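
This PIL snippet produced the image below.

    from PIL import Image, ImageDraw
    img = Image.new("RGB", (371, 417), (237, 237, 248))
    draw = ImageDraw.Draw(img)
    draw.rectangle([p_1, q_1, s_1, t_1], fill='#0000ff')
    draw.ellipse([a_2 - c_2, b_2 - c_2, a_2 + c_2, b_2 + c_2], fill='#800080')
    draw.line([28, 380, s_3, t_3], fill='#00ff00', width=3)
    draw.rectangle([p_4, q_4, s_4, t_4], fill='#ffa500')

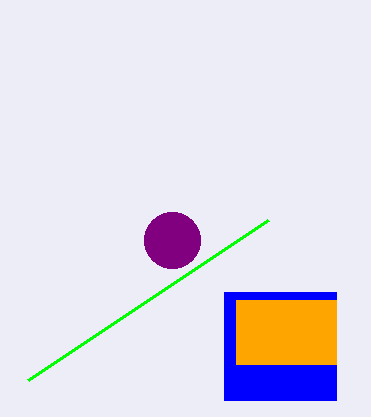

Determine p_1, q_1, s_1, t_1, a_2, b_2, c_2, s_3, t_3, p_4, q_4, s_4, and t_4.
p_1 = 224, q_1 = 292, s_1 = 336, t_1 = 400, a_2 = 172, b_2 = 240, c_2 = 28, s_3 = 268, t_3 = 220, p_4 = 236, q_4 = 300, s_4 = 336, t_4 = 364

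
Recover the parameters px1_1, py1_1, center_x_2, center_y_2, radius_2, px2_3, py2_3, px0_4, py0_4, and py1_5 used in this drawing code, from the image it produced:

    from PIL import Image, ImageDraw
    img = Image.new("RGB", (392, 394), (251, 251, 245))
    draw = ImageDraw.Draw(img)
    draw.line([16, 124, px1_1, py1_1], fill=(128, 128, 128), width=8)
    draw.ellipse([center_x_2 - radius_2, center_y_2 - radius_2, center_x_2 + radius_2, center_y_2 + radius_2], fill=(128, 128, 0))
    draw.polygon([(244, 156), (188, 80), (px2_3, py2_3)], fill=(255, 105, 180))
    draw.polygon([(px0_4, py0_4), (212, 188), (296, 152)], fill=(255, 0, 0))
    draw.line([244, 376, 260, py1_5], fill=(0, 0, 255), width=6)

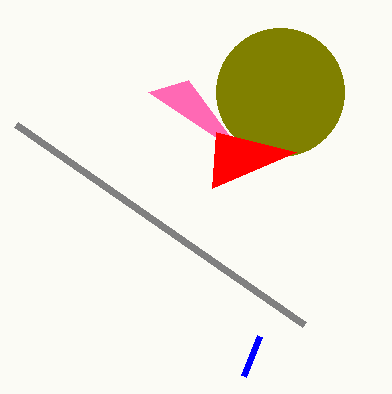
px1_1 = 304
py1_1 = 324
center_x_2 = 280
center_y_2 = 92
radius_2 = 64
px2_3 = 148
py2_3 = 92
px0_4 = 216
py0_4 = 132
py1_5 = 336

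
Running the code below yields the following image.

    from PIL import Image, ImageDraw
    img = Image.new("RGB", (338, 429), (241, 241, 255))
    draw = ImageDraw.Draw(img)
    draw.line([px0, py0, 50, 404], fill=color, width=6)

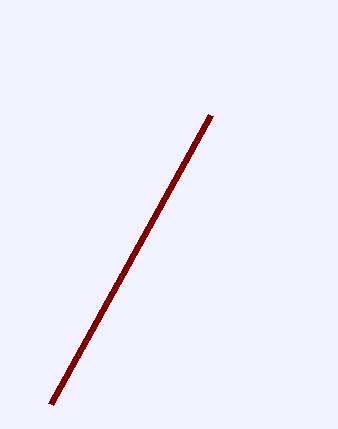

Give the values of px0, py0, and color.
px0 = 210, py0 = 115, color = 'maroon'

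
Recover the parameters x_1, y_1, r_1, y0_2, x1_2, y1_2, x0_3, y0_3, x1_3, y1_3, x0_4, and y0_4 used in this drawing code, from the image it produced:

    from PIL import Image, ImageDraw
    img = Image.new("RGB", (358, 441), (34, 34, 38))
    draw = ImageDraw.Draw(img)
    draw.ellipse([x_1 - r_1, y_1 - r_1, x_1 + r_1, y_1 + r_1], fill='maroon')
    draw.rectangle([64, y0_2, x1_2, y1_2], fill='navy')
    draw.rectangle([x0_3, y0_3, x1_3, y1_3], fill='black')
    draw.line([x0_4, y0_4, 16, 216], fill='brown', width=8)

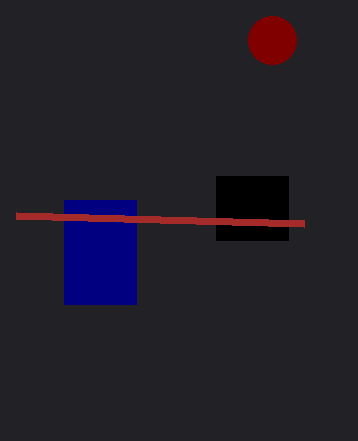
x_1 = 272; y_1 = 40; r_1 = 24; y0_2 = 200; x1_2 = 136; y1_2 = 304; x0_3 = 216; y0_3 = 176; x1_3 = 288; y1_3 = 240; x0_4 = 304; y0_4 = 224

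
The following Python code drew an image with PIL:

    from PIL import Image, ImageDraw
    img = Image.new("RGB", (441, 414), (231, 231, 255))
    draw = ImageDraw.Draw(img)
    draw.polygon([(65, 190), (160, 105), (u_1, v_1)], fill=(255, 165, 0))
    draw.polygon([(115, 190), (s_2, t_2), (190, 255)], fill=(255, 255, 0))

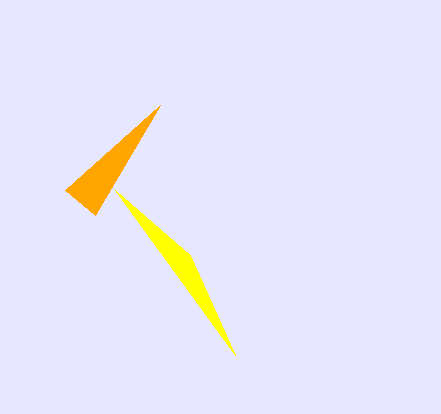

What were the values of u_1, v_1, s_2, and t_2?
u_1 = 95
v_1 = 215
s_2 = 235
t_2 = 355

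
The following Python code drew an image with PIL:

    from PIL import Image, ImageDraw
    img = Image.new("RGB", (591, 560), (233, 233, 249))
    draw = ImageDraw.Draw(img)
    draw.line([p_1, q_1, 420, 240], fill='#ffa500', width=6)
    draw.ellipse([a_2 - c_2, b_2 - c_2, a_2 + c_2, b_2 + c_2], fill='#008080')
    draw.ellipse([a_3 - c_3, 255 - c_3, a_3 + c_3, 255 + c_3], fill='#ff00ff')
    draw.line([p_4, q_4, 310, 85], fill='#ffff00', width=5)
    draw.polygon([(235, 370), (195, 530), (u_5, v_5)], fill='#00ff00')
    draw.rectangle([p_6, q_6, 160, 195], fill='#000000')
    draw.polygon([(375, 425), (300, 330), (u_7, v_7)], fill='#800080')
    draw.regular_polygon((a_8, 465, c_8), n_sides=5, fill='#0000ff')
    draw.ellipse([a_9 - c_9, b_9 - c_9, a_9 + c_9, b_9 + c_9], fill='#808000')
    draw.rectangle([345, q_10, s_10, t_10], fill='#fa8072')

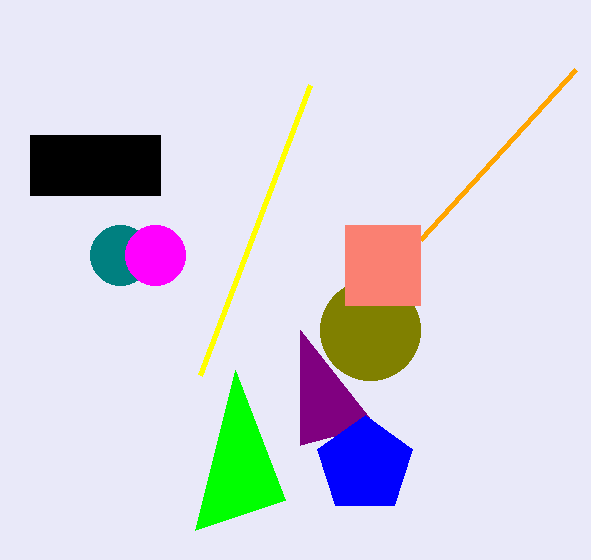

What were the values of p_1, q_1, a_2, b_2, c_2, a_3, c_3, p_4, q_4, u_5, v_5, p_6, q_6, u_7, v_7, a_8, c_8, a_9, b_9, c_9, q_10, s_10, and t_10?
p_1 = 575
q_1 = 70
a_2 = 120
b_2 = 255
c_2 = 30
a_3 = 155
c_3 = 30
p_4 = 200
q_4 = 375
u_5 = 285
v_5 = 500
p_6 = 30
q_6 = 135
u_7 = 300
v_7 = 445
a_8 = 365
c_8 = 50
a_9 = 370
b_9 = 330
c_9 = 50
q_10 = 225
s_10 = 420
t_10 = 305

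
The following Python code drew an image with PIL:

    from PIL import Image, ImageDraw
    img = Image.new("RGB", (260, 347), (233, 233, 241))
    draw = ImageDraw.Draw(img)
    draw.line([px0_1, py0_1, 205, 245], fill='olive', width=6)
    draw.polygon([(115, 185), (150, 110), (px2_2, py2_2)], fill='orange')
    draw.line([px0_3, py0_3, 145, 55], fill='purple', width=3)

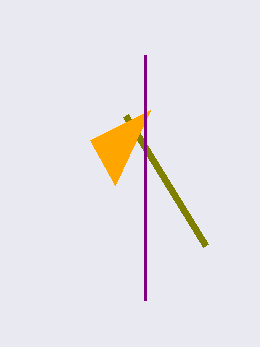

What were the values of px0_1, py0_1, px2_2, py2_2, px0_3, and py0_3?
px0_1 = 125, py0_1 = 115, px2_2 = 90, py2_2 = 140, px0_3 = 145, py0_3 = 300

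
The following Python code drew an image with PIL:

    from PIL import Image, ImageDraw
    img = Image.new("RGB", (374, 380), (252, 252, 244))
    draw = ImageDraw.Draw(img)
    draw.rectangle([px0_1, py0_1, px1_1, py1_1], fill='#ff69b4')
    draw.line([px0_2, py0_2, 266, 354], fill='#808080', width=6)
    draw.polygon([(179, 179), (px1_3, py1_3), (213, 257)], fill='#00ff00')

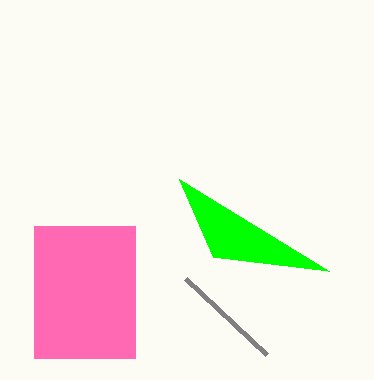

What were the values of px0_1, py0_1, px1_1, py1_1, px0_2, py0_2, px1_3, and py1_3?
px0_1 = 34; py0_1 = 226; px1_1 = 135; py1_1 = 358; px0_2 = 185; py0_2 = 278; px1_3 = 329; py1_3 = 271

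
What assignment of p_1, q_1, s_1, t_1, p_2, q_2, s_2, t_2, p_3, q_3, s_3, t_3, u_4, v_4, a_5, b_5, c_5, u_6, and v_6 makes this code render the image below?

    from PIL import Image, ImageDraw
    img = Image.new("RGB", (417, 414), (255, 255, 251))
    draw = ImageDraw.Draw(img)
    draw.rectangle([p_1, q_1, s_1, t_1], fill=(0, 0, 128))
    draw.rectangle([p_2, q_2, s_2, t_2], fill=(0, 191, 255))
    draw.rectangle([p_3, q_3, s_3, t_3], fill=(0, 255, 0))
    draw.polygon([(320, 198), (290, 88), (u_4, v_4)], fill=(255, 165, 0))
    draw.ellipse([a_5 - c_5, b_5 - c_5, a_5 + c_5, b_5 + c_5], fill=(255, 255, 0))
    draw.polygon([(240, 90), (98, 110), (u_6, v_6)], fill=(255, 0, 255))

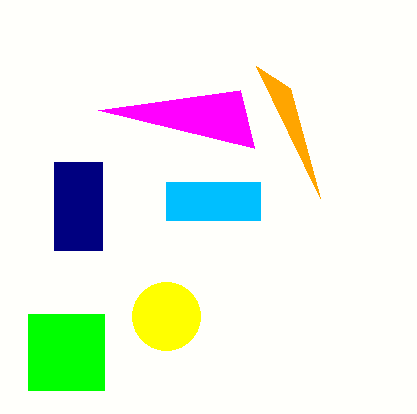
p_1 = 54; q_1 = 162; s_1 = 102; t_1 = 250; p_2 = 166; q_2 = 182; s_2 = 260; t_2 = 220; p_3 = 28; q_3 = 314; s_3 = 104; t_3 = 390; u_4 = 256; v_4 = 66; a_5 = 166; b_5 = 316; c_5 = 34; u_6 = 254; v_6 = 148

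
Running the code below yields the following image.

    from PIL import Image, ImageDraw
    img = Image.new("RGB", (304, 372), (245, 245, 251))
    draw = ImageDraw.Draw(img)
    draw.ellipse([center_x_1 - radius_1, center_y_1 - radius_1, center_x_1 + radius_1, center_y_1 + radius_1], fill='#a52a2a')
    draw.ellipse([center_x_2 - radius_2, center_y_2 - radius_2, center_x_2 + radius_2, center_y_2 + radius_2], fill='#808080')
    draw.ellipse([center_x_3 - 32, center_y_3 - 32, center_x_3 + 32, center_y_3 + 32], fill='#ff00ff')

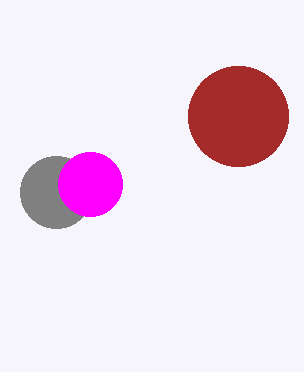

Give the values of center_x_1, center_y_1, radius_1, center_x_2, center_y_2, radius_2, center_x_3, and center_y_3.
center_x_1 = 238
center_y_1 = 116
radius_1 = 50
center_x_2 = 56
center_y_2 = 192
radius_2 = 36
center_x_3 = 90
center_y_3 = 184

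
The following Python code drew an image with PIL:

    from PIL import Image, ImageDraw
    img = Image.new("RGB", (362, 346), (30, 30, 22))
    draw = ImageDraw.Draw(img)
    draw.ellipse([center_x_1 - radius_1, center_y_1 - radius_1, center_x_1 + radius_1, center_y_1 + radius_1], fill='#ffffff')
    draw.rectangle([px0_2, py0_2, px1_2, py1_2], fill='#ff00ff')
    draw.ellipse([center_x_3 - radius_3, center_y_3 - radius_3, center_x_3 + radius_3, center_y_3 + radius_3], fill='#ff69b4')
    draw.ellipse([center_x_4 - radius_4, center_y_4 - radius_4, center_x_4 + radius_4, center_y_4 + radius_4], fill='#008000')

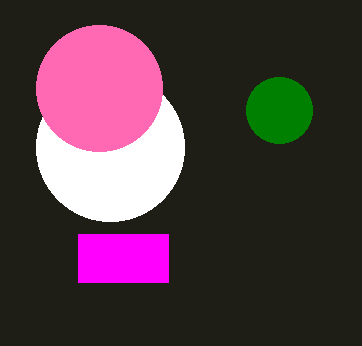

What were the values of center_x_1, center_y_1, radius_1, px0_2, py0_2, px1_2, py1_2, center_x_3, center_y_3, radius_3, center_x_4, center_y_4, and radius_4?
center_x_1 = 110; center_y_1 = 147; radius_1 = 74; px0_2 = 78; py0_2 = 234; px1_2 = 168; py1_2 = 282; center_x_3 = 99; center_y_3 = 88; radius_3 = 63; center_x_4 = 279; center_y_4 = 110; radius_4 = 33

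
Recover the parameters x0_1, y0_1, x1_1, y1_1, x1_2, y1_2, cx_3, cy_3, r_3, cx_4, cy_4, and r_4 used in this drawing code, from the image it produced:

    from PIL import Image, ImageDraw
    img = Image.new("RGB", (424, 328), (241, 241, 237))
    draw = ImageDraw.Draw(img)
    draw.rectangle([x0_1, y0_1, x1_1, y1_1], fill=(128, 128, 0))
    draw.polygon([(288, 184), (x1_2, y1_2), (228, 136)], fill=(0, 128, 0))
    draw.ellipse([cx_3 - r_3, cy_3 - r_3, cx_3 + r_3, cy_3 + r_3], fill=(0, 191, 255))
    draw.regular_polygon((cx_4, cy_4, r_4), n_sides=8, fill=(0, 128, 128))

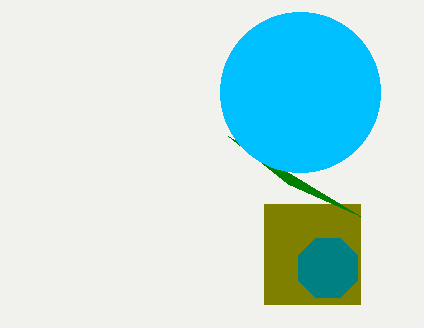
x0_1 = 264
y0_1 = 204
x1_1 = 360
y1_1 = 304
x1_2 = 360
y1_2 = 216
cx_3 = 300
cy_3 = 92
r_3 = 80
cx_4 = 328
cy_4 = 268
r_4 = 32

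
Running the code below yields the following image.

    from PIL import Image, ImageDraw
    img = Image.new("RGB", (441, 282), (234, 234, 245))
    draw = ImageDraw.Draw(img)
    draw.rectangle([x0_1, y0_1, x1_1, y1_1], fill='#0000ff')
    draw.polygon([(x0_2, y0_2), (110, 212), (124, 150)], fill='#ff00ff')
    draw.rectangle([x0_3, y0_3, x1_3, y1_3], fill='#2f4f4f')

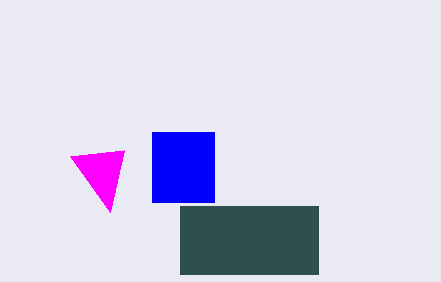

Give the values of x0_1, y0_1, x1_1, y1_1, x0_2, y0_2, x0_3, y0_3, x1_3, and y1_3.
x0_1 = 152, y0_1 = 132, x1_1 = 214, y1_1 = 202, x0_2 = 70, y0_2 = 156, x0_3 = 180, y0_3 = 206, x1_3 = 318, y1_3 = 274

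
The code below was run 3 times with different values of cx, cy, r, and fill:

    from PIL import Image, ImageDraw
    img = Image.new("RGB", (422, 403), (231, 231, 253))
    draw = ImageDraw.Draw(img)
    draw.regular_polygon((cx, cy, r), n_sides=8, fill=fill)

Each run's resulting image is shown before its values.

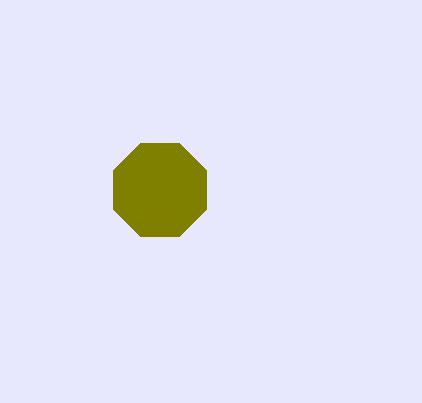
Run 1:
cx = 160; cy = 190; r = 50; fill = 'olive'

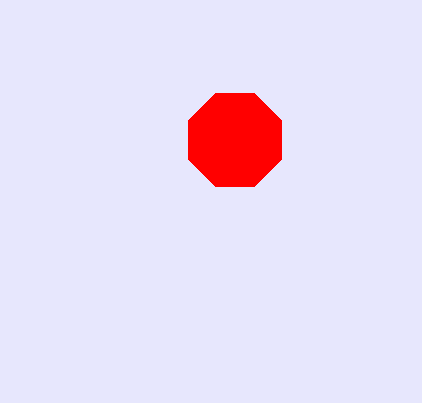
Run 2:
cx = 235; cy = 140; r = 50; fill = 'red'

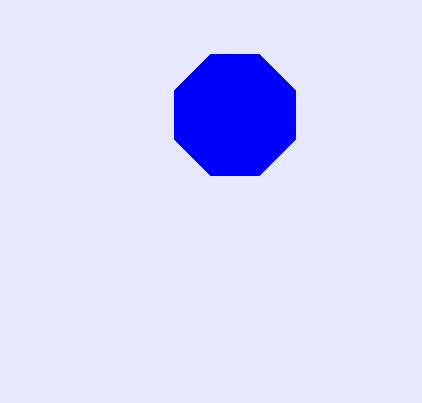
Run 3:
cx = 235; cy = 115; r = 65; fill = 'blue'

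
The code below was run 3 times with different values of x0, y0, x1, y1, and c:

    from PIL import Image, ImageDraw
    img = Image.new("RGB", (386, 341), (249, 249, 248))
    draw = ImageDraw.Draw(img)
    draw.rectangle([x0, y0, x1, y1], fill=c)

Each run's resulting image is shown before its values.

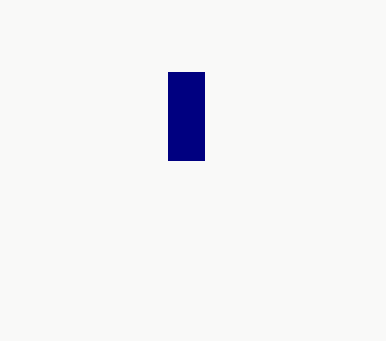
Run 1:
x0 = 168, y0 = 72, x1 = 204, y1 = 160, c = 'navy'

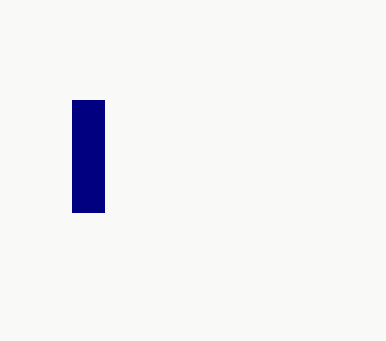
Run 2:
x0 = 72, y0 = 100, x1 = 104, y1 = 212, c = 'navy'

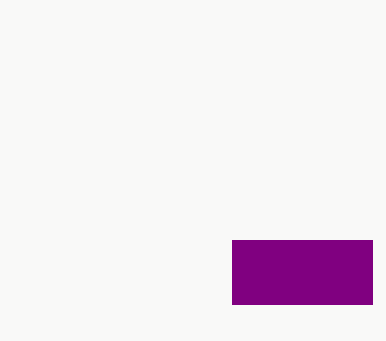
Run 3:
x0 = 232; y0 = 240; x1 = 372; y1 = 304; c = 'purple'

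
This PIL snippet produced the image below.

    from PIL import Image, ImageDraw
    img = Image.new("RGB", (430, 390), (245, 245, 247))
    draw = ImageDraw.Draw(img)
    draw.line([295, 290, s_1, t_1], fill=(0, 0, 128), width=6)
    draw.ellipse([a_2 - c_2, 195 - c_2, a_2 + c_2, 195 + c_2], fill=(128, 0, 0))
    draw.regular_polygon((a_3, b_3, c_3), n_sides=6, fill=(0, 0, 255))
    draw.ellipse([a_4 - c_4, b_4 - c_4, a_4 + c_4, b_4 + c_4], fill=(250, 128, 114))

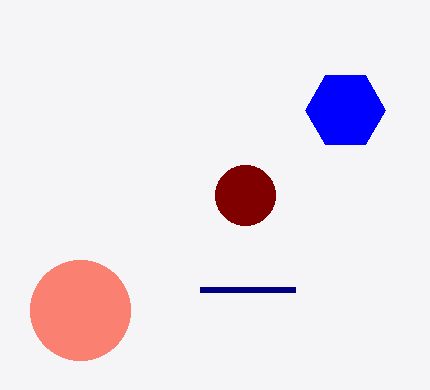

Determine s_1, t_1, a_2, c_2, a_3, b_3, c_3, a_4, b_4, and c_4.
s_1 = 200; t_1 = 290; a_2 = 245; c_2 = 30; a_3 = 345; b_3 = 110; c_3 = 40; a_4 = 80; b_4 = 310; c_4 = 50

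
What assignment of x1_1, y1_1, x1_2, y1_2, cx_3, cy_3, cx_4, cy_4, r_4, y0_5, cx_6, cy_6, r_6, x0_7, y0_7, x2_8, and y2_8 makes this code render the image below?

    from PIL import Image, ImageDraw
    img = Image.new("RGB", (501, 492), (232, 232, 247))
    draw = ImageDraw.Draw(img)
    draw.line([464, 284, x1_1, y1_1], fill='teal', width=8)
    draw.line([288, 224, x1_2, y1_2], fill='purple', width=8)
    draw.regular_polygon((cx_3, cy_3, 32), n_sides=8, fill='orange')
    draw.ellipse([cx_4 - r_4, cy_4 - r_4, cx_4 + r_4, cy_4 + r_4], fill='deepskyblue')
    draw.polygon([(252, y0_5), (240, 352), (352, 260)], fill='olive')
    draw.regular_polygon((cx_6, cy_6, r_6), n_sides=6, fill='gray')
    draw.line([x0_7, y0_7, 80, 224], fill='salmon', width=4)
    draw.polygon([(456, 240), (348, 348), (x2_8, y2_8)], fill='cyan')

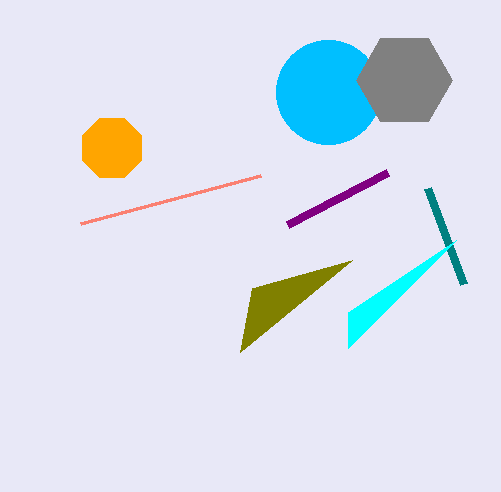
x1_1 = 428
y1_1 = 188
x1_2 = 388
y1_2 = 172
cx_3 = 112
cy_3 = 148
cx_4 = 328
cy_4 = 92
r_4 = 52
y0_5 = 288
cx_6 = 404
cy_6 = 80
r_6 = 48
x0_7 = 260
y0_7 = 176
x2_8 = 348
y2_8 = 312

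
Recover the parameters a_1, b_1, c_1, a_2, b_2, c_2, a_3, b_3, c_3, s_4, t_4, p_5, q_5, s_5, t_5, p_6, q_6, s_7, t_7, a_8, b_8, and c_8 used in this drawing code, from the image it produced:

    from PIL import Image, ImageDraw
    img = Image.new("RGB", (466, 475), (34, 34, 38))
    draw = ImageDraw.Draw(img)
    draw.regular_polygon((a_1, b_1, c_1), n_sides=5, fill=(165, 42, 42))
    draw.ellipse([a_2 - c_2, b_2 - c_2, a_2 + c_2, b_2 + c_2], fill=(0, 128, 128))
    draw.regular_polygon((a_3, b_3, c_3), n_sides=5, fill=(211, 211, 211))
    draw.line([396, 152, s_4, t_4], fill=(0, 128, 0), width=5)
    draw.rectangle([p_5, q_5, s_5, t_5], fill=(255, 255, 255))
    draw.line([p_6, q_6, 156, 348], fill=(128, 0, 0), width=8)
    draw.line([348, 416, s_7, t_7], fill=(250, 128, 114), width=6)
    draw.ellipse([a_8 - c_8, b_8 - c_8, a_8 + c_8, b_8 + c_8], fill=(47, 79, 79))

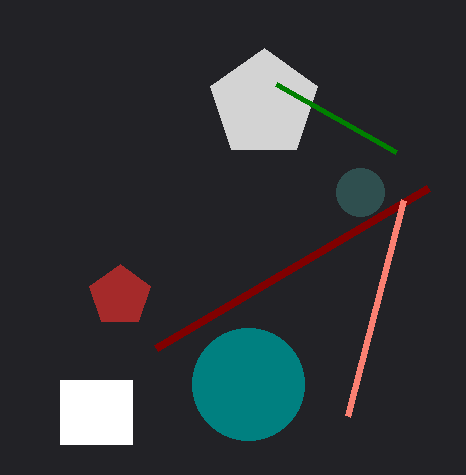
a_1 = 120; b_1 = 296; c_1 = 32; a_2 = 248; b_2 = 384; c_2 = 56; a_3 = 264; b_3 = 104; c_3 = 56; s_4 = 276; t_4 = 84; p_5 = 60; q_5 = 380; s_5 = 132; t_5 = 444; p_6 = 428; q_6 = 188; s_7 = 404; t_7 = 200; a_8 = 360; b_8 = 192; c_8 = 24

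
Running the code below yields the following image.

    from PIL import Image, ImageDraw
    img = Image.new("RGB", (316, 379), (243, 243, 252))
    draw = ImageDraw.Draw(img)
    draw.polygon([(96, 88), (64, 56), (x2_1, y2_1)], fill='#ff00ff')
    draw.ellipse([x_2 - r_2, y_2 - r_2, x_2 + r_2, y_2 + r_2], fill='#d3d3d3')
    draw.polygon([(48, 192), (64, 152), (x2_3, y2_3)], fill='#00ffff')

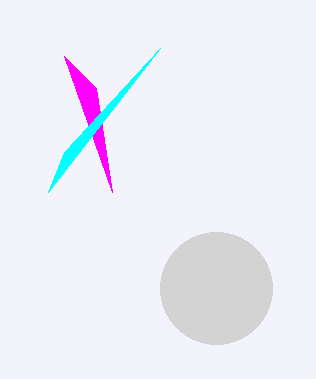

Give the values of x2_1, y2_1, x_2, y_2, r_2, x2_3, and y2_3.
x2_1 = 112; y2_1 = 192; x_2 = 216; y_2 = 288; r_2 = 56; x2_3 = 160; y2_3 = 48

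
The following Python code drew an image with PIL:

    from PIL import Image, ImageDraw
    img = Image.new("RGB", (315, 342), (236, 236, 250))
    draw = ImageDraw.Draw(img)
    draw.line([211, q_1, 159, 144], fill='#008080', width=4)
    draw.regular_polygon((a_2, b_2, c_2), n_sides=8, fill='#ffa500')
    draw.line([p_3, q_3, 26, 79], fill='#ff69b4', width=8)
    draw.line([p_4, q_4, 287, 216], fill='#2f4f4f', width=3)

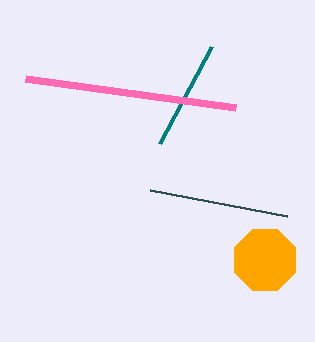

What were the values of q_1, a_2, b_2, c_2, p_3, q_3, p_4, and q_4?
q_1 = 47, a_2 = 265, b_2 = 260, c_2 = 33, p_3 = 236, q_3 = 108, p_4 = 150, q_4 = 190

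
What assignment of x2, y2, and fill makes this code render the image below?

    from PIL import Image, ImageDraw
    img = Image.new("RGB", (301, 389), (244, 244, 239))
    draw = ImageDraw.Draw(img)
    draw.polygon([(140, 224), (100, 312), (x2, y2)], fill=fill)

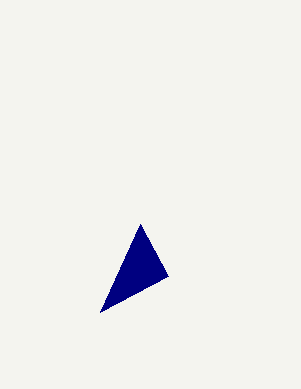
x2 = 168, y2 = 276, fill = 'navy'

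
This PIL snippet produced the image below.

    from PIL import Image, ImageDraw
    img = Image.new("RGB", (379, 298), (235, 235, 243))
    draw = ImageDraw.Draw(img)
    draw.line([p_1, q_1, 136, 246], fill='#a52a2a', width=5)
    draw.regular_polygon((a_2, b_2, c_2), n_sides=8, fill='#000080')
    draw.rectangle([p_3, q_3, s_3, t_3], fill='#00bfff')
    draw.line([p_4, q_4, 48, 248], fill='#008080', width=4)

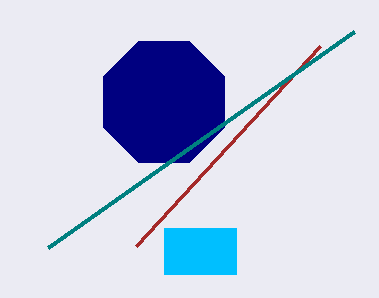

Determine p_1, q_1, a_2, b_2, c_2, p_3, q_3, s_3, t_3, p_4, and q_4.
p_1 = 320
q_1 = 46
a_2 = 164
b_2 = 102
c_2 = 66
p_3 = 164
q_3 = 228
s_3 = 236
t_3 = 274
p_4 = 354
q_4 = 32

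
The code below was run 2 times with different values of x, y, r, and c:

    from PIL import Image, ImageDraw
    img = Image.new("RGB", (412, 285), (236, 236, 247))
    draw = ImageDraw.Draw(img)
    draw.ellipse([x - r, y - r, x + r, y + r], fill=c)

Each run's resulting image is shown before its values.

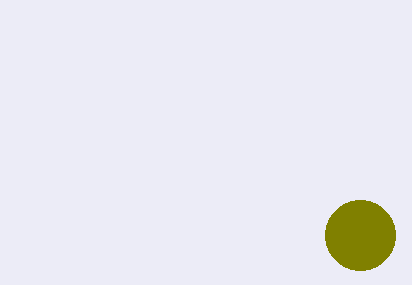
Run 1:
x = 360
y = 235
r = 35
c = 'olive'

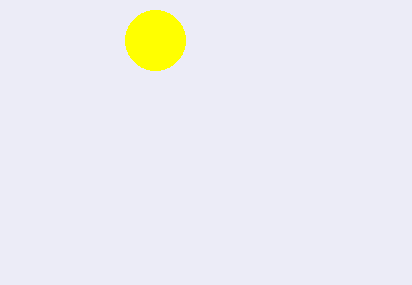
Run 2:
x = 155; y = 40; r = 30; c = 'yellow'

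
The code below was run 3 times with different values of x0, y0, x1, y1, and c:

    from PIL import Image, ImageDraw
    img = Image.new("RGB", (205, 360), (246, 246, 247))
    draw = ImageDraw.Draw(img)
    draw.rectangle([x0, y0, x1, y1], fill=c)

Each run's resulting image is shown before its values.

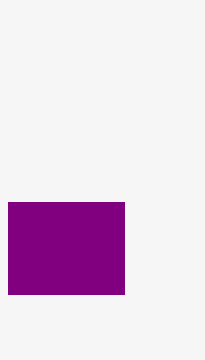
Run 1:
x0 = 8; y0 = 202; x1 = 124; y1 = 294; c = 'purple'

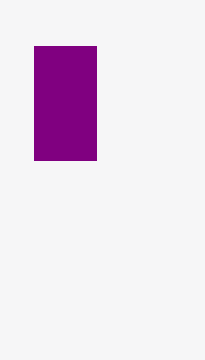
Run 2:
x0 = 34; y0 = 46; x1 = 96; y1 = 160; c = 'purple'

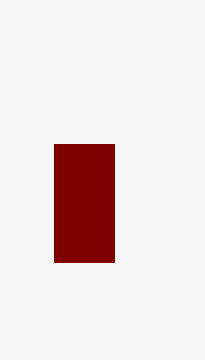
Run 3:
x0 = 54; y0 = 144; x1 = 114; y1 = 262; c = 'maroon'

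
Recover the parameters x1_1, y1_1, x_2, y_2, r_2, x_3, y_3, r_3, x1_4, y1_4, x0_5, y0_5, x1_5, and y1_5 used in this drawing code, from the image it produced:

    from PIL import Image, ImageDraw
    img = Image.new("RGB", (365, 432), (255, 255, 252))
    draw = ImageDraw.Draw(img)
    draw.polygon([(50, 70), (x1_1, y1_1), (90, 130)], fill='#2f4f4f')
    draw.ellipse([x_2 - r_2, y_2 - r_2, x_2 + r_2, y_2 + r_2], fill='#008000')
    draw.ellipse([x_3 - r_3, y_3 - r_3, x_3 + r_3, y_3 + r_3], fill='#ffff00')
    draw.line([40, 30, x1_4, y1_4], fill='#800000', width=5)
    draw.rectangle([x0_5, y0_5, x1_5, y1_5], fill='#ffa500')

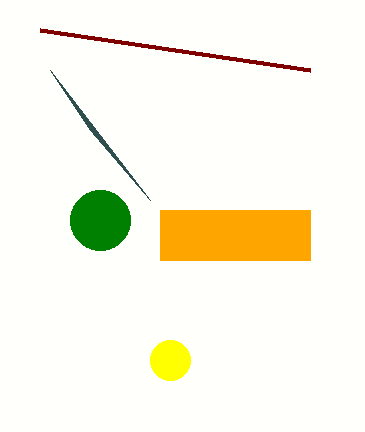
x1_1 = 150; y1_1 = 200; x_2 = 100; y_2 = 220; r_2 = 30; x_3 = 170; y_3 = 360; r_3 = 20; x1_4 = 310; y1_4 = 70; x0_5 = 160; y0_5 = 210; x1_5 = 310; y1_5 = 260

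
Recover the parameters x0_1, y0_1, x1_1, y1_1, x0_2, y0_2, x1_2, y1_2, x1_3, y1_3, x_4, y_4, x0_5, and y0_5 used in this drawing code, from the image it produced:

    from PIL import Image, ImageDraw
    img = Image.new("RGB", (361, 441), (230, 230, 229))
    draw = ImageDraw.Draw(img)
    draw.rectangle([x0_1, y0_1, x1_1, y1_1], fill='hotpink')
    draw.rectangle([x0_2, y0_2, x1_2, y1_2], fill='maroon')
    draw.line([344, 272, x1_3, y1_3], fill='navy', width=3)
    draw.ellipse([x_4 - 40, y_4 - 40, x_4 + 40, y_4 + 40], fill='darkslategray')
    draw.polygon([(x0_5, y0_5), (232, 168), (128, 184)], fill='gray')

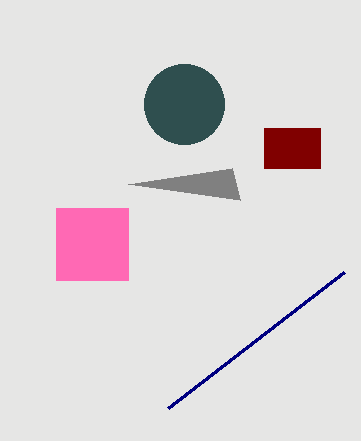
x0_1 = 56, y0_1 = 208, x1_1 = 128, y1_1 = 280, x0_2 = 264, y0_2 = 128, x1_2 = 320, y1_2 = 168, x1_3 = 168, y1_3 = 408, x_4 = 184, y_4 = 104, x0_5 = 240, y0_5 = 200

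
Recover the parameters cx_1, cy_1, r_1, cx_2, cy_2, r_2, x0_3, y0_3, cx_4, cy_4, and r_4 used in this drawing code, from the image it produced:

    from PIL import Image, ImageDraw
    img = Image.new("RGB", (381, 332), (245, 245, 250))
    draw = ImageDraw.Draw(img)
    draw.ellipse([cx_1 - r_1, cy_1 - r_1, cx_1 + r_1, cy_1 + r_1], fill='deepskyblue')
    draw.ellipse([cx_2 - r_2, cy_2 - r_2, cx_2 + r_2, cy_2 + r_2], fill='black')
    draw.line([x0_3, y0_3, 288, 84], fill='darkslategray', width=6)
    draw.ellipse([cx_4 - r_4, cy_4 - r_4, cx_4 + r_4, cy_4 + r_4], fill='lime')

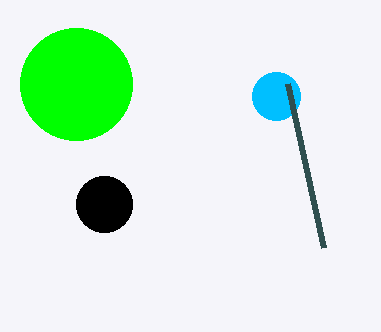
cx_1 = 276
cy_1 = 96
r_1 = 24
cx_2 = 104
cy_2 = 204
r_2 = 28
x0_3 = 324
y0_3 = 248
cx_4 = 76
cy_4 = 84
r_4 = 56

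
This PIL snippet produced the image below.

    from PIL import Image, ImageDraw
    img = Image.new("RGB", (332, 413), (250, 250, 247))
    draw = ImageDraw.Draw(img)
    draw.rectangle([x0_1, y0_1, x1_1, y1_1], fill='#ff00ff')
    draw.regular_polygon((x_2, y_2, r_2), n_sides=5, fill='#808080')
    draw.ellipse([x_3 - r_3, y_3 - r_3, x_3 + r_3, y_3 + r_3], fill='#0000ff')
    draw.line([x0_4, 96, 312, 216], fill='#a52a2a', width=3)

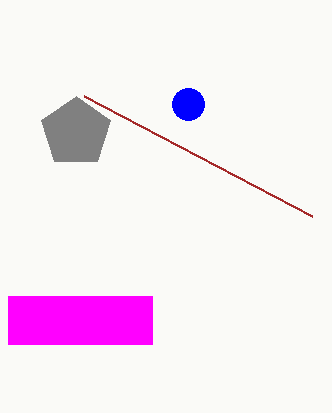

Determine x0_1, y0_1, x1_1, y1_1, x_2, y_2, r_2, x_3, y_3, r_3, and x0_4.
x0_1 = 8, y0_1 = 296, x1_1 = 152, y1_1 = 344, x_2 = 76, y_2 = 132, r_2 = 36, x_3 = 188, y_3 = 104, r_3 = 16, x0_4 = 84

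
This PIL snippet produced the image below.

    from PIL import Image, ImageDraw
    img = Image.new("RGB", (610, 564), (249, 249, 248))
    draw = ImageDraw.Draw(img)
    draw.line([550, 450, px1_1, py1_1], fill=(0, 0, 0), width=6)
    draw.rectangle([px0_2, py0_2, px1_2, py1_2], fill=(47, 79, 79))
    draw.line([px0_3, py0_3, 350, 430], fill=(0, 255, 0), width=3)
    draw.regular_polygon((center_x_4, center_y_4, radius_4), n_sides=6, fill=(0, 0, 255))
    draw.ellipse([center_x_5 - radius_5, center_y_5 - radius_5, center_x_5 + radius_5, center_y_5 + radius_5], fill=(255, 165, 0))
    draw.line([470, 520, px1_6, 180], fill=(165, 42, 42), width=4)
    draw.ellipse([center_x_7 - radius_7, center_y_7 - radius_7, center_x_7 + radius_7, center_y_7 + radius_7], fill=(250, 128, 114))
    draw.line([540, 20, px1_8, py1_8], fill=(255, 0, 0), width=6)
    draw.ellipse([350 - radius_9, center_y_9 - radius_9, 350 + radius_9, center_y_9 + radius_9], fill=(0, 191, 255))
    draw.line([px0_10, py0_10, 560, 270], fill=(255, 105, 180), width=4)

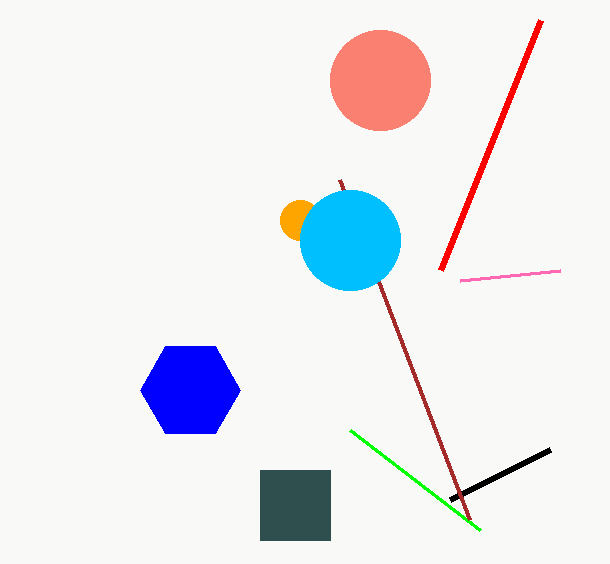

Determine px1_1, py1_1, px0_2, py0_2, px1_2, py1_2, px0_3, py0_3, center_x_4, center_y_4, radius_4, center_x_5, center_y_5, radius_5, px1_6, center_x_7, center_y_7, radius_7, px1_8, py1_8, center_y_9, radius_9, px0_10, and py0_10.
px1_1 = 450, py1_1 = 500, px0_2 = 260, py0_2 = 470, px1_2 = 330, py1_2 = 540, px0_3 = 480, py0_3 = 530, center_x_4 = 190, center_y_4 = 390, radius_4 = 50, center_x_5 = 300, center_y_5 = 220, radius_5 = 20, px1_6 = 340, center_x_7 = 380, center_y_7 = 80, radius_7 = 50, px1_8 = 440, py1_8 = 270, center_y_9 = 240, radius_9 = 50, px0_10 = 460, py0_10 = 280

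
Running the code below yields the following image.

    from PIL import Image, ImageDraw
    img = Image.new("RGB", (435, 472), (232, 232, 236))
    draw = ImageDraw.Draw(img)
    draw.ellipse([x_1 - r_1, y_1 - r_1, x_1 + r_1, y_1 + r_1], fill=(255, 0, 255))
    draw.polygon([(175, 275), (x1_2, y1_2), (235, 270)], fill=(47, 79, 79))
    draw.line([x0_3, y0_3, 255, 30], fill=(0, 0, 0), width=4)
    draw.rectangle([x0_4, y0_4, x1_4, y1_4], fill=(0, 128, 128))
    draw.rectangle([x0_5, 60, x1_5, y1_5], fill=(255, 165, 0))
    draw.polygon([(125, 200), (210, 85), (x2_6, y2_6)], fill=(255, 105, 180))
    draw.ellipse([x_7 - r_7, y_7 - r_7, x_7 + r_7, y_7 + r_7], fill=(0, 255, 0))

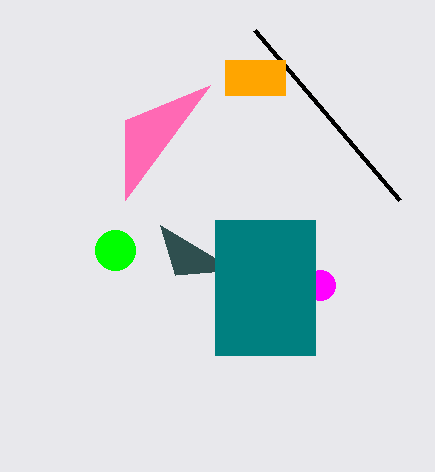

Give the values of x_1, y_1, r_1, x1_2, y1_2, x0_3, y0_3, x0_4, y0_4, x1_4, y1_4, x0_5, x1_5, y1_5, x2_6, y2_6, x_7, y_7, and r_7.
x_1 = 320, y_1 = 285, r_1 = 15, x1_2 = 160, y1_2 = 225, x0_3 = 400, y0_3 = 200, x0_4 = 215, y0_4 = 220, x1_4 = 315, y1_4 = 355, x0_5 = 225, x1_5 = 285, y1_5 = 95, x2_6 = 125, y2_6 = 120, x_7 = 115, y_7 = 250, r_7 = 20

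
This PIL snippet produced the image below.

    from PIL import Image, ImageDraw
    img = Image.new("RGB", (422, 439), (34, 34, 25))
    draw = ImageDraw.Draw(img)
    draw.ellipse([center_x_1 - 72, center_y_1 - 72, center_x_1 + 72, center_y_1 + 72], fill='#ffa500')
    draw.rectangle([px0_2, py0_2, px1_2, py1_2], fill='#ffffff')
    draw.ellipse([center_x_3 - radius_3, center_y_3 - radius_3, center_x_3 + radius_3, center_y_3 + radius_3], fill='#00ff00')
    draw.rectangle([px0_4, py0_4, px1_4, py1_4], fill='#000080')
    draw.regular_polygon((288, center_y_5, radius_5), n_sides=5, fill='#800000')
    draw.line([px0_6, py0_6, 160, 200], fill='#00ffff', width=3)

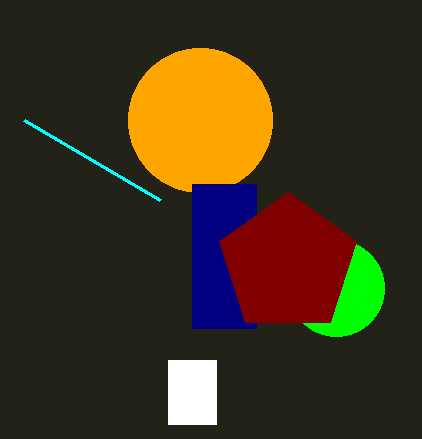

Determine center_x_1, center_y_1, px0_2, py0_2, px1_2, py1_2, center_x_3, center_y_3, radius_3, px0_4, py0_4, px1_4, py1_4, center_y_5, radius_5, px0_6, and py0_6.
center_x_1 = 200, center_y_1 = 120, px0_2 = 168, py0_2 = 360, px1_2 = 216, py1_2 = 424, center_x_3 = 336, center_y_3 = 288, radius_3 = 48, px0_4 = 192, py0_4 = 184, px1_4 = 256, py1_4 = 328, center_y_5 = 264, radius_5 = 72, px0_6 = 24, py0_6 = 120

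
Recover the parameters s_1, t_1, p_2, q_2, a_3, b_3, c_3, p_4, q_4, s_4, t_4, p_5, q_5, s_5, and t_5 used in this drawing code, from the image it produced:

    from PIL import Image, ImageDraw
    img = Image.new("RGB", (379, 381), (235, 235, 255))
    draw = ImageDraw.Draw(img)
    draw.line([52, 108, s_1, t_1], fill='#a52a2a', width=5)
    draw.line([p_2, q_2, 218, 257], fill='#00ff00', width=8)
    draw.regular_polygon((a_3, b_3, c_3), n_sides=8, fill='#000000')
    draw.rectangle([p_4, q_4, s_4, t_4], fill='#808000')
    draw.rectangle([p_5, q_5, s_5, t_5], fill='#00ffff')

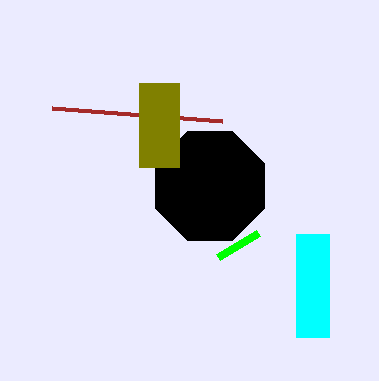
s_1 = 222, t_1 = 121, p_2 = 258, q_2 = 233, a_3 = 210, b_3 = 186, c_3 = 59, p_4 = 139, q_4 = 83, s_4 = 179, t_4 = 167, p_5 = 296, q_5 = 234, s_5 = 329, t_5 = 337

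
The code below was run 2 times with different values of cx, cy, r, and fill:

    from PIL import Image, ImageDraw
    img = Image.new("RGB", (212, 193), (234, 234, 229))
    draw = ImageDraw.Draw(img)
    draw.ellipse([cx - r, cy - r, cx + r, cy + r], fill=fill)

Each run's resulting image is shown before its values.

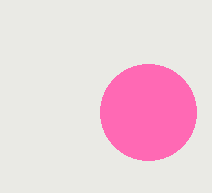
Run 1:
cx = 148, cy = 112, r = 48, fill = 'hotpink'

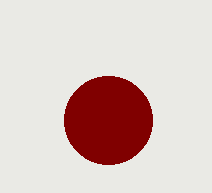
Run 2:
cx = 108
cy = 120
r = 44
fill = 'maroon'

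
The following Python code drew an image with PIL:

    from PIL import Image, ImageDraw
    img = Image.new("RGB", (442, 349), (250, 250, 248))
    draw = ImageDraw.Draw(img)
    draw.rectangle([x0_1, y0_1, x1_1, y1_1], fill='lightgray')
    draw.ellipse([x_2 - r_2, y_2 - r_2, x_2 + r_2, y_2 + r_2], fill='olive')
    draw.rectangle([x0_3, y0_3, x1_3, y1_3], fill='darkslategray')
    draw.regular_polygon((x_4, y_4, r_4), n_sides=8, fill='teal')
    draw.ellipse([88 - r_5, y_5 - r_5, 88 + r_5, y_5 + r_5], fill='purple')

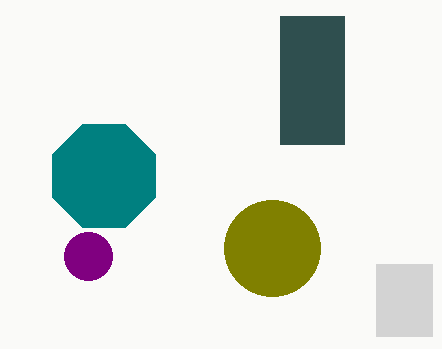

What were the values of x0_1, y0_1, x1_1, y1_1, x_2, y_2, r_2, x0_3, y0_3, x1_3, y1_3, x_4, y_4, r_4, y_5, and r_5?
x0_1 = 376; y0_1 = 264; x1_1 = 432; y1_1 = 336; x_2 = 272; y_2 = 248; r_2 = 48; x0_3 = 280; y0_3 = 16; x1_3 = 344; y1_3 = 144; x_4 = 104; y_4 = 176; r_4 = 56; y_5 = 256; r_5 = 24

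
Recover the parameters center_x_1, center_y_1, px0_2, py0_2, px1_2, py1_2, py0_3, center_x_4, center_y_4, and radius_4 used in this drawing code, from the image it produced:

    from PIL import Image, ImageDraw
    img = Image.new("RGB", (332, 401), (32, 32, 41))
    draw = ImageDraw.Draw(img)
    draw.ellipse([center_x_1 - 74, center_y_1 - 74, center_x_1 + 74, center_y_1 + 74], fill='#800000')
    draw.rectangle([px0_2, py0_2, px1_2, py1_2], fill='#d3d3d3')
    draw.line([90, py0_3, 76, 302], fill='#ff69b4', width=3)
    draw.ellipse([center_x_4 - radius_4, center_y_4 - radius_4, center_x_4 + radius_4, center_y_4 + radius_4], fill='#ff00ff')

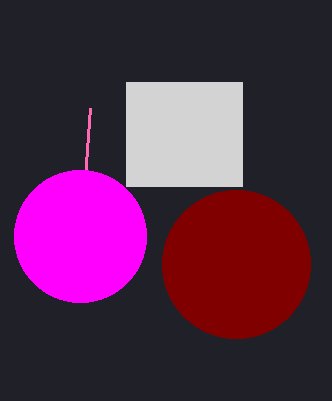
center_x_1 = 236; center_y_1 = 264; px0_2 = 126; py0_2 = 82; px1_2 = 242; py1_2 = 186; py0_3 = 108; center_x_4 = 80; center_y_4 = 236; radius_4 = 66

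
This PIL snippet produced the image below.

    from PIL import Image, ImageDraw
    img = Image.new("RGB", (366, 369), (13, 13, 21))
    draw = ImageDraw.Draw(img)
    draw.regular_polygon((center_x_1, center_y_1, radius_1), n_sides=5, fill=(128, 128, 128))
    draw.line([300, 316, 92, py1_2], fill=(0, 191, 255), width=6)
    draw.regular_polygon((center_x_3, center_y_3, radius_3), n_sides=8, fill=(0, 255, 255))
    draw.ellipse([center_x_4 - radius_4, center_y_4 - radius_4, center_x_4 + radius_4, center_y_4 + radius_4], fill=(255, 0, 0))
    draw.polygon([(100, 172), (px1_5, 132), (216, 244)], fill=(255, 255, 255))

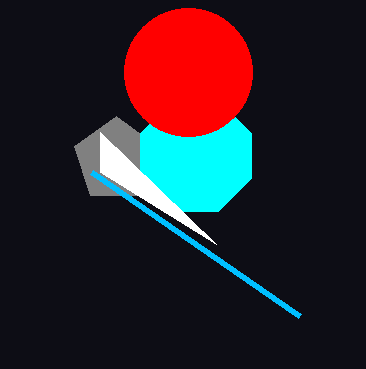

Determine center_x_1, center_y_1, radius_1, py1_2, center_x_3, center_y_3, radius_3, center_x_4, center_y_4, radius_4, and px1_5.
center_x_1 = 116; center_y_1 = 160; radius_1 = 44; py1_2 = 172; center_x_3 = 196; center_y_3 = 156; radius_3 = 60; center_x_4 = 188; center_y_4 = 72; radius_4 = 64; px1_5 = 100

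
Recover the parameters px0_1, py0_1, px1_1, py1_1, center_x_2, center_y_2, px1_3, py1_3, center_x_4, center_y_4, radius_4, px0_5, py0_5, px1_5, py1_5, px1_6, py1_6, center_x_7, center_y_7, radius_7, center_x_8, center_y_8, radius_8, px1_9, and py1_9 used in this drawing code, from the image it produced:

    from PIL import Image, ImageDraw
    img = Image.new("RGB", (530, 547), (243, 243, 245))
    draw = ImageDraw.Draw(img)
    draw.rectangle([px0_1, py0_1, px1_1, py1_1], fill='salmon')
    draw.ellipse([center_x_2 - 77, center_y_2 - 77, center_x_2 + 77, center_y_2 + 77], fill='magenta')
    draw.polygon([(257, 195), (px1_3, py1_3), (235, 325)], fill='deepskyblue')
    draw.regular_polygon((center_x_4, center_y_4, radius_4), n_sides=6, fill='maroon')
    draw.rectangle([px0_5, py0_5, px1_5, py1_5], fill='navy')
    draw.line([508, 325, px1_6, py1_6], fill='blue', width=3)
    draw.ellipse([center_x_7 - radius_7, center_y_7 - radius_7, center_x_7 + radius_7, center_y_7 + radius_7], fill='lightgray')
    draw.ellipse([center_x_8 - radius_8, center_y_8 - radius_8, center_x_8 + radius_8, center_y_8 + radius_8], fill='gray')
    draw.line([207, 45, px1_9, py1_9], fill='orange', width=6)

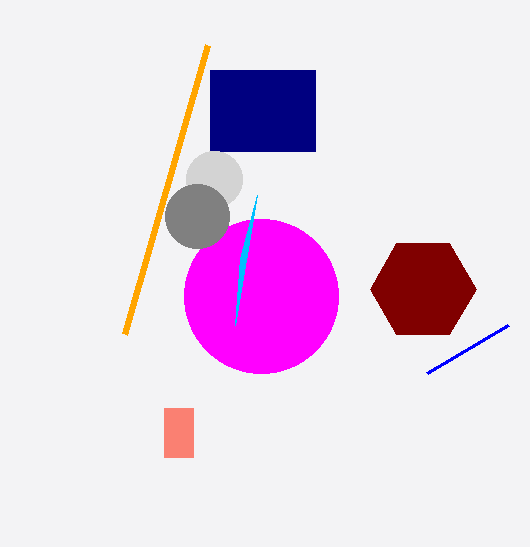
px0_1 = 164
py0_1 = 408
px1_1 = 193
py1_1 = 457
center_x_2 = 261
center_y_2 = 296
px1_3 = 240
py1_3 = 258
center_x_4 = 423
center_y_4 = 289
radius_4 = 53
px0_5 = 210
py0_5 = 70
px1_5 = 315
py1_5 = 151
px1_6 = 427
py1_6 = 373
center_x_7 = 214
center_y_7 = 179
radius_7 = 28
center_x_8 = 197
center_y_8 = 216
radius_8 = 32
px1_9 = 124
py1_9 = 334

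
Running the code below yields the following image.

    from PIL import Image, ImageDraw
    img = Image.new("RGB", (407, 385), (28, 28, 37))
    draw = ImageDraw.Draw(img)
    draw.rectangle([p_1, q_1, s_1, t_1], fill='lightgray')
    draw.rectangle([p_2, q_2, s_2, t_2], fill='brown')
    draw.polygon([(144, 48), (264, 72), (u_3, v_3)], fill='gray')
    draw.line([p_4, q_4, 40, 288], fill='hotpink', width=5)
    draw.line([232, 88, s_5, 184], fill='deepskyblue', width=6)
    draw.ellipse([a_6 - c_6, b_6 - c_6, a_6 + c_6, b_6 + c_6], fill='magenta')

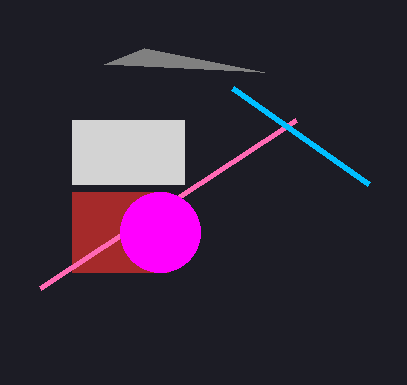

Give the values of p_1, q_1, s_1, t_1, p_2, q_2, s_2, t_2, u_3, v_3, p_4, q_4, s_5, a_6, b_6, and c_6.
p_1 = 72, q_1 = 120, s_1 = 184, t_1 = 184, p_2 = 72, q_2 = 192, s_2 = 168, t_2 = 272, u_3 = 104, v_3 = 64, p_4 = 296, q_4 = 120, s_5 = 368, a_6 = 160, b_6 = 232, c_6 = 40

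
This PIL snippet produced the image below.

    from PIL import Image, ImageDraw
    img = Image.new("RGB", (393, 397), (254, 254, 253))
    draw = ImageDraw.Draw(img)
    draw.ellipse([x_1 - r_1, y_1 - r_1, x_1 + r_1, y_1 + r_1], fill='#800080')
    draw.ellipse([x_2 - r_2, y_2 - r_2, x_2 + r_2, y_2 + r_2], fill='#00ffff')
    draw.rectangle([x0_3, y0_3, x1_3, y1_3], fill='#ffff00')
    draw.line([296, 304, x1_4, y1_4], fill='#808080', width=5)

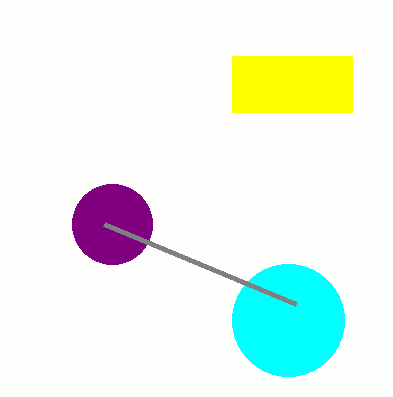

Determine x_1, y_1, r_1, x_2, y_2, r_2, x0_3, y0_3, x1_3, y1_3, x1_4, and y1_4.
x_1 = 112; y_1 = 224; r_1 = 40; x_2 = 288; y_2 = 320; r_2 = 56; x0_3 = 232; y0_3 = 56; x1_3 = 352; y1_3 = 112; x1_4 = 104; y1_4 = 224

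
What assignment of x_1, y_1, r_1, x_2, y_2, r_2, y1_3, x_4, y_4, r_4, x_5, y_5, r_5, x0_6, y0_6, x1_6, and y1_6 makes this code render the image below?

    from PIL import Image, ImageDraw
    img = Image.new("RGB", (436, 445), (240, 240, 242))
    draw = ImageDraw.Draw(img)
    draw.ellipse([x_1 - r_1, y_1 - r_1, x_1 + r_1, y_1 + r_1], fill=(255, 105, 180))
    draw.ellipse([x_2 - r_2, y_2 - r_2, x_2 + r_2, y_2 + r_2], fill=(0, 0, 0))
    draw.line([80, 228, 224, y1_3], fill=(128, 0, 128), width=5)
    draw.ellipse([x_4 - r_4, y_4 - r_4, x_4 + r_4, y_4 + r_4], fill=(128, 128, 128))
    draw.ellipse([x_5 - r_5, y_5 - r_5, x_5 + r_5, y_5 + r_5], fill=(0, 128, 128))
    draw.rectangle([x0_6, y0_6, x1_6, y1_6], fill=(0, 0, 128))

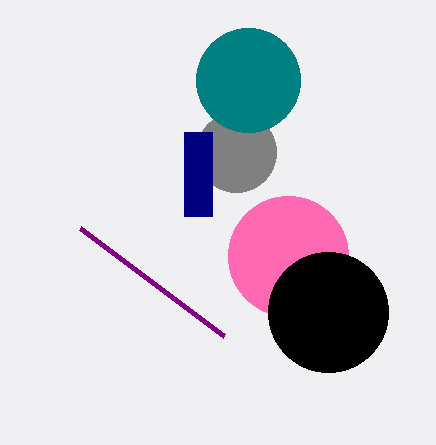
x_1 = 288
y_1 = 256
r_1 = 60
x_2 = 328
y_2 = 312
r_2 = 60
y1_3 = 336
x_4 = 236
y_4 = 152
r_4 = 40
x_5 = 248
y_5 = 80
r_5 = 52
x0_6 = 184
y0_6 = 132
x1_6 = 212
y1_6 = 216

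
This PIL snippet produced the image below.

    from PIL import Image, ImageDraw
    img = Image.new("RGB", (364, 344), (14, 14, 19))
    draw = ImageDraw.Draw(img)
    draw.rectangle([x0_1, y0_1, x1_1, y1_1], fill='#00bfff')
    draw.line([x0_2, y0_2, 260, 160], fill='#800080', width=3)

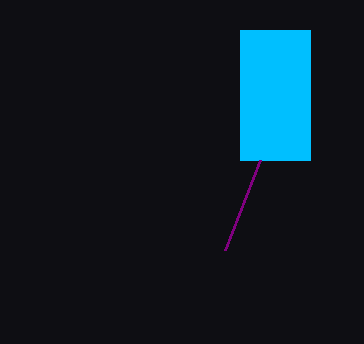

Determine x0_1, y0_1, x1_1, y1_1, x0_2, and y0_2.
x0_1 = 240, y0_1 = 30, x1_1 = 310, y1_1 = 160, x0_2 = 225, y0_2 = 250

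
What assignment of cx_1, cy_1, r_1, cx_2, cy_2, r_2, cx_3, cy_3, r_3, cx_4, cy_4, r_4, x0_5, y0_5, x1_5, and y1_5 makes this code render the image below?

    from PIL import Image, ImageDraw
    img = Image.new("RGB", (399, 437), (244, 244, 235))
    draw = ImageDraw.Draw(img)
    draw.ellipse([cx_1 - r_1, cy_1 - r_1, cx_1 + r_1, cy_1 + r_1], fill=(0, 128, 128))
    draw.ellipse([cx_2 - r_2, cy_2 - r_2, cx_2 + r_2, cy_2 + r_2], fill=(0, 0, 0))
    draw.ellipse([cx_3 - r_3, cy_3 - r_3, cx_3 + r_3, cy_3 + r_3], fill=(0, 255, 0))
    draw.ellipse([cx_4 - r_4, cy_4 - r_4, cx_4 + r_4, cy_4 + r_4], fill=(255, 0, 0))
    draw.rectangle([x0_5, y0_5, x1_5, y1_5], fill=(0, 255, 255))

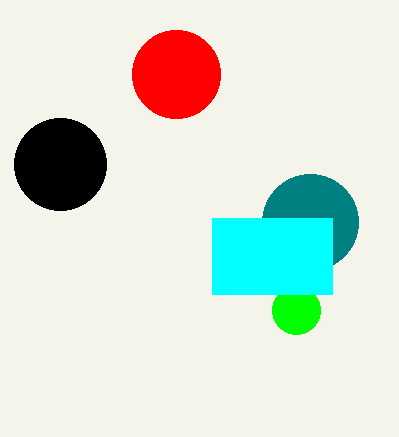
cx_1 = 310
cy_1 = 222
r_1 = 48
cx_2 = 60
cy_2 = 164
r_2 = 46
cx_3 = 296
cy_3 = 310
r_3 = 24
cx_4 = 176
cy_4 = 74
r_4 = 44
x0_5 = 212
y0_5 = 218
x1_5 = 332
y1_5 = 294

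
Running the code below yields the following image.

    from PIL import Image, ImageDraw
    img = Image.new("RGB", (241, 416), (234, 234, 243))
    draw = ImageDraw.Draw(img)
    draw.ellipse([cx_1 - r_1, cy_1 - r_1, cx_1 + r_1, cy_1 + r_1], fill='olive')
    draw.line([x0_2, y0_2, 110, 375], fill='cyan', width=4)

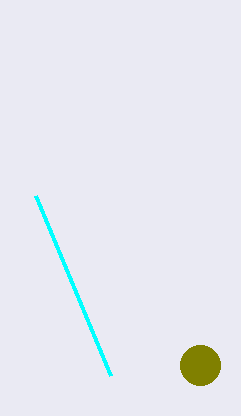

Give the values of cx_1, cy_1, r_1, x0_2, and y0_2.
cx_1 = 200
cy_1 = 365
r_1 = 20
x0_2 = 35
y0_2 = 195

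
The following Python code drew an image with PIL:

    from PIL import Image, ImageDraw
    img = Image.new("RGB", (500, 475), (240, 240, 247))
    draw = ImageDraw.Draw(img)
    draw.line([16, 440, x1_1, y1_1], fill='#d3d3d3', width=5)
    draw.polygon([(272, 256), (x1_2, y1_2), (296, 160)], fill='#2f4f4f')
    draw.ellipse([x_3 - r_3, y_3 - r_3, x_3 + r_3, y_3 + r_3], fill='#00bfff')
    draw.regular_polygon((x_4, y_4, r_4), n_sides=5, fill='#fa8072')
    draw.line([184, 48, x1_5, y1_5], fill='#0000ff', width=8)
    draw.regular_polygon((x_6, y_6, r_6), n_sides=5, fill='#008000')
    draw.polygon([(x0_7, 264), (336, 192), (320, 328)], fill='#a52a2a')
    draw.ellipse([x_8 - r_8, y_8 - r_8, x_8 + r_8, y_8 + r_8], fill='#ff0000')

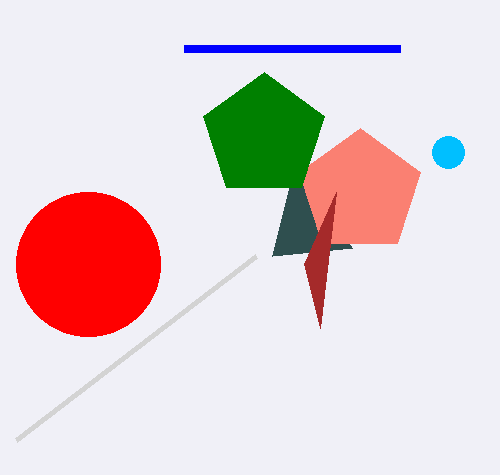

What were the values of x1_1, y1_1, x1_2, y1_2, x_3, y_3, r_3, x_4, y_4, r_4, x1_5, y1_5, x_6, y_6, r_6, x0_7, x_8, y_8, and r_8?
x1_1 = 256
y1_1 = 256
x1_2 = 352
y1_2 = 248
x_3 = 448
y_3 = 152
r_3 = 16
x_4 = 360
y_4 = 192
r_4 = 64
x1_5 = 400
y1_5 = 48
x_6 = 264
y_6 = 136
r_6 = 64
x0_7 = 304
x_8 = 88
y_8 = 264
r_8 = 72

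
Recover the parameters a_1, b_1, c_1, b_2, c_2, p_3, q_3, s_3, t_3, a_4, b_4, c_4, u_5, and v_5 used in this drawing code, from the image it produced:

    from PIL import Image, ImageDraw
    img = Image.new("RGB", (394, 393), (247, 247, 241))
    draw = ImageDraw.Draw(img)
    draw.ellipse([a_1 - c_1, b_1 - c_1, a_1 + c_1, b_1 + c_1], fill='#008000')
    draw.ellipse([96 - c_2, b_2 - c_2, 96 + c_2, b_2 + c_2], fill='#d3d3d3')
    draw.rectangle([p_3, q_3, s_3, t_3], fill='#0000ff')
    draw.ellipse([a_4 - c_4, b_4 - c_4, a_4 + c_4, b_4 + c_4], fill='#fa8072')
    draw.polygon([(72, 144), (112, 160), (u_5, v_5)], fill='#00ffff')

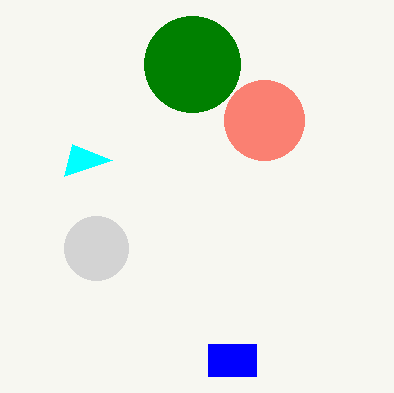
a_1 = 192, b_1 = 64, c_1 = 48, b_2 = 248, c_2 = 32, p_3 = 208, q_3 = 344, s_3 = 256, t_3 = 376, a_4 = 264, b_4 = 120, c_4 = 40, u_5 = 64, v_5 = 176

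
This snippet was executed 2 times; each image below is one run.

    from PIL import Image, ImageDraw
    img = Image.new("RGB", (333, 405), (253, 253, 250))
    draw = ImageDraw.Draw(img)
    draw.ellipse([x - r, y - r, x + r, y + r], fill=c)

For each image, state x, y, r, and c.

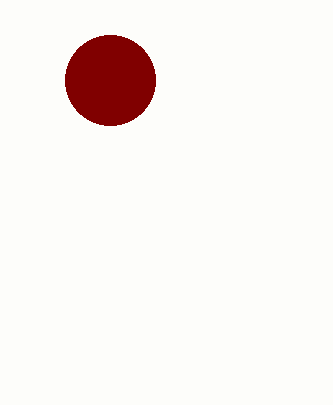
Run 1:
x = 110, y = 80, r = 45, c = 'maroon'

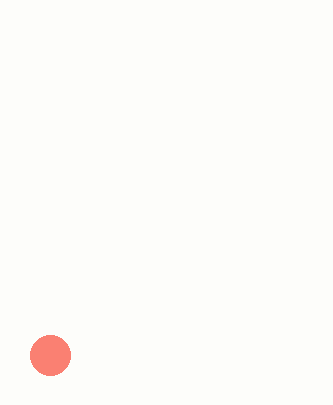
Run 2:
x = 50, y = 355, r = 20, c = 'salmon'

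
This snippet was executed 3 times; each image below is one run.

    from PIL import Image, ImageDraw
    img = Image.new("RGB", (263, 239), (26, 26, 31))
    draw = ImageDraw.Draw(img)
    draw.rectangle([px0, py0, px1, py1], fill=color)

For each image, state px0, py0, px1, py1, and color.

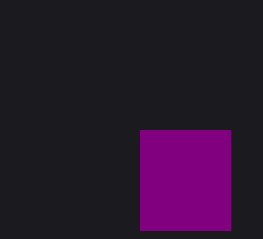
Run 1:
px0 = 140, py0 = 130, px1 = 230, py1 = 230, color = 'purple'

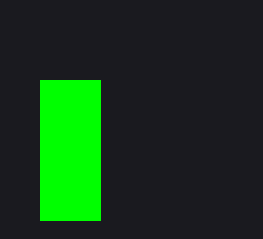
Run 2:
px0 = 40
py0 = 80
px1 = 100
py1 = 220
color = 'lime'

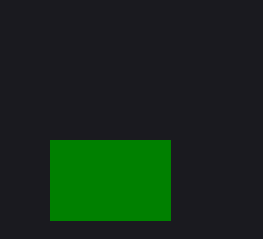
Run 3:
px0 = 50
py0 = 140
px1 = 170
py1 = 220
color = 'green'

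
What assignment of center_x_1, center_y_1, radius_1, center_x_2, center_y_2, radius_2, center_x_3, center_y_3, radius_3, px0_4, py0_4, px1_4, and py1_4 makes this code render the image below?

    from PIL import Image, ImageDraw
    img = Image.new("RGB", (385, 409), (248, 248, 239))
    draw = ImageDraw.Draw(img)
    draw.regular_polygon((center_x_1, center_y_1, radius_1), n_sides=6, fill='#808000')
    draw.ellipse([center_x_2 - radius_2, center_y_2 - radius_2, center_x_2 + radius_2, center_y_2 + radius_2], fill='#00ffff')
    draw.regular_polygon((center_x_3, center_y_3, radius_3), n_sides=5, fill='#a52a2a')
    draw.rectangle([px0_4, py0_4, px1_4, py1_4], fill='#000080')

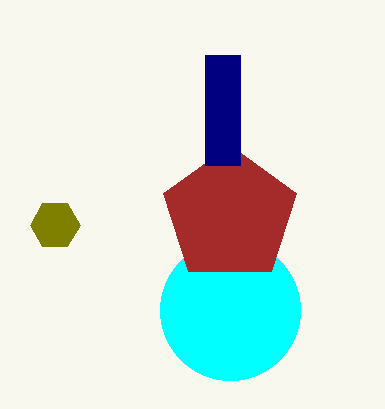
center_x_1 = 55; center_y_1 = 225; radius_1 = 25; center_x_2 = 230; center_y_2 = 310; radius_2 = 70; center_x_3 = 230; center_y_3 = 215; radius_3 = 70; px0_4 = 205; py0_4 = 55; px1_4 = 240; py1_4 = 165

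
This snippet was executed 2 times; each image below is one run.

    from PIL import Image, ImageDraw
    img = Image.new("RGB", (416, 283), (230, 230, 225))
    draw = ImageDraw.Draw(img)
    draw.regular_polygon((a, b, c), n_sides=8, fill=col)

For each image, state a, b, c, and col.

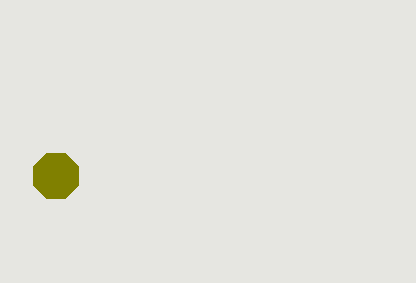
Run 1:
a = 56
b = 176
c = 24
col = 'olive'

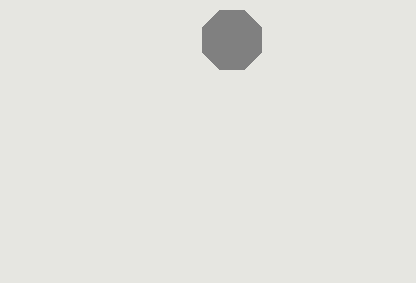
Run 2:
a = 232, b = 40, c = 32, col = 'gray'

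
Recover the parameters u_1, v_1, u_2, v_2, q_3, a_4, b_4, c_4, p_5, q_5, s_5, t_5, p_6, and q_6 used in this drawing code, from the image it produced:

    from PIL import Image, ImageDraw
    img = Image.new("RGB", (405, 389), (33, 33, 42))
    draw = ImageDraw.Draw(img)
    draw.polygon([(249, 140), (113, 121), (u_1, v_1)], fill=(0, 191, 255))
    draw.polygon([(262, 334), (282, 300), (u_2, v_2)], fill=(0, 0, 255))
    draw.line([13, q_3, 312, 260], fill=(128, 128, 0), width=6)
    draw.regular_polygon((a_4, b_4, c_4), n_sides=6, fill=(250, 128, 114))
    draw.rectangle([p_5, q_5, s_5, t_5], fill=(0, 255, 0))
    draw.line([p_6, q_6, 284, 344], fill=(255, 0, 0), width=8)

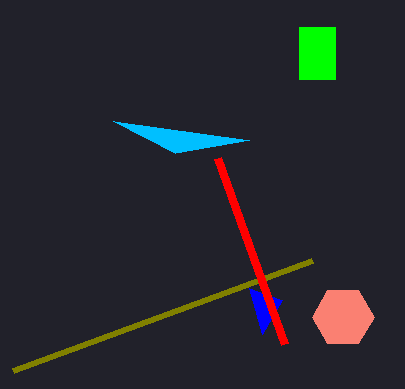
u_1 = 175, v_1 = 153, u_2 = 249, v_2 = 288, q_3 = 370, a_4 = 343, b_4 = 317, c_4 = 31, p_5 = 299, q_5 = 27, s_5 = 335, t_5 = 79, p_6 = 217, q_6 = 158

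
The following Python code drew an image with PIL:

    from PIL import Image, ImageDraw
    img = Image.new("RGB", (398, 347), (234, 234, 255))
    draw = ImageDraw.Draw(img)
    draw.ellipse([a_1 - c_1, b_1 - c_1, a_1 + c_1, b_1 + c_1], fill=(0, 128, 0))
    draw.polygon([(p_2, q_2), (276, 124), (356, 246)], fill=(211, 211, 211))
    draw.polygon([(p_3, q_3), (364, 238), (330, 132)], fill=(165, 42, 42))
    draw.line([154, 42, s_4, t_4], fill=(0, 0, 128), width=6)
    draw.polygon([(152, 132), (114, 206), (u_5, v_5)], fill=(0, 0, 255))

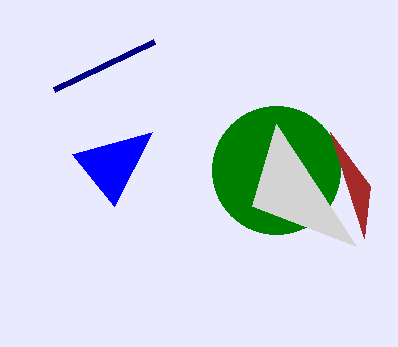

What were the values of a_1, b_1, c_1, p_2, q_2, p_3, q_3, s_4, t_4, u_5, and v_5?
a_1 = 276, b_1 = 170, c_1 = 64, p_2 = 252, q_2 = 206, p_3 = 370, q_3 = 186, s_4 = 54, t_4 = 90, u_5 = 72, v_5 = 154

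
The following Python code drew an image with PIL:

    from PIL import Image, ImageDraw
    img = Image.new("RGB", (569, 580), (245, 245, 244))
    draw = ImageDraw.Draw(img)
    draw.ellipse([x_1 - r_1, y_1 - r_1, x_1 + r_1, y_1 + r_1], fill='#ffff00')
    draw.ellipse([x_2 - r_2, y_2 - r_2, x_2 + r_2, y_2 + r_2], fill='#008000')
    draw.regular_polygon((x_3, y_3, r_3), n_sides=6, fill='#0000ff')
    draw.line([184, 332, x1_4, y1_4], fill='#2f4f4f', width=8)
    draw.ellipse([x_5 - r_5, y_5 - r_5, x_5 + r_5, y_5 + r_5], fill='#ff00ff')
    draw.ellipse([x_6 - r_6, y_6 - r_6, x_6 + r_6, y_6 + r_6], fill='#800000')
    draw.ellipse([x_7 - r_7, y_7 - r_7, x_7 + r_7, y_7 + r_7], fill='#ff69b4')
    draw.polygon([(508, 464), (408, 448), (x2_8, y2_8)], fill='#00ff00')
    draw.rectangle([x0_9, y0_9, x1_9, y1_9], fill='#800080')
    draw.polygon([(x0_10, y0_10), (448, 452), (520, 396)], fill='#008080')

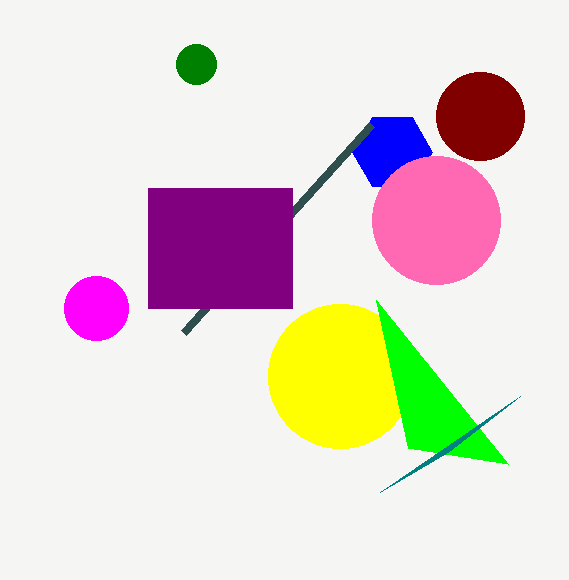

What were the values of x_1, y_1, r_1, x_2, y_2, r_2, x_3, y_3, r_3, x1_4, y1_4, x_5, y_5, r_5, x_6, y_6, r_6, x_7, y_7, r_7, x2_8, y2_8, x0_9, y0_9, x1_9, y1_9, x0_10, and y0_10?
x_1 = 340
y_1 = 376
r_1 = 72
x_2 = 196
y_2 = 64
r_2 = 20
x_3 = 392
y_3 = 152
r_3 = 40
x1_4 = 372
y1_4 = 124
x_5 = 96
y_5 = 308
r_5 = 32
x_6 = 480
y_6 = 116
r_6 = 44
x_7 = 436
y_7 = 220
r_7 = 64
x2_8 = 376
y2_8 = 300
x0_9 = 148
y0_9 = 188
x1_9 = 292
y1_9 = 308
x0_10 = 380
y0_10 = 492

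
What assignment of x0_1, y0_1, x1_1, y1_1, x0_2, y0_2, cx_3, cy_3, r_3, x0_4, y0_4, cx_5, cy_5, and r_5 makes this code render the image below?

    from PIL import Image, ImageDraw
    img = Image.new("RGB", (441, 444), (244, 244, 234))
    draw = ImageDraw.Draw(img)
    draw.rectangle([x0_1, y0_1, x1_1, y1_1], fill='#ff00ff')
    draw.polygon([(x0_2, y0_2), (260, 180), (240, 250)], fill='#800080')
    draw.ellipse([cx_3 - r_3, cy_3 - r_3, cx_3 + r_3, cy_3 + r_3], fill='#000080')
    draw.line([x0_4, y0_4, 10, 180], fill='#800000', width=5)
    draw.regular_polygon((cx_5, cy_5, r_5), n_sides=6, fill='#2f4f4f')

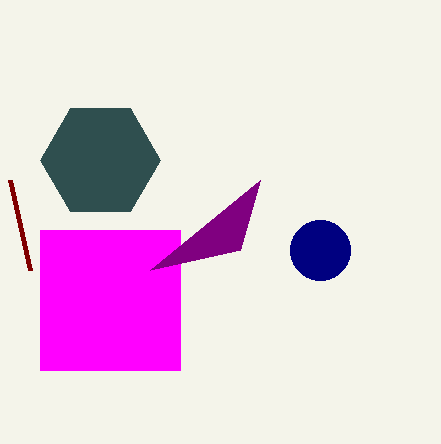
x0_1 = 40; y0_1 = 230; x1_1 = 180; y1_1 = 370; x0_2 = 150; y0_2 = 270; cx_3 = 320; cy_3 = 250; r_3 = 30; x0_4 = 30; y0_4 = 270; cx_5 = 100; cy_5 = 160; r_5 = 60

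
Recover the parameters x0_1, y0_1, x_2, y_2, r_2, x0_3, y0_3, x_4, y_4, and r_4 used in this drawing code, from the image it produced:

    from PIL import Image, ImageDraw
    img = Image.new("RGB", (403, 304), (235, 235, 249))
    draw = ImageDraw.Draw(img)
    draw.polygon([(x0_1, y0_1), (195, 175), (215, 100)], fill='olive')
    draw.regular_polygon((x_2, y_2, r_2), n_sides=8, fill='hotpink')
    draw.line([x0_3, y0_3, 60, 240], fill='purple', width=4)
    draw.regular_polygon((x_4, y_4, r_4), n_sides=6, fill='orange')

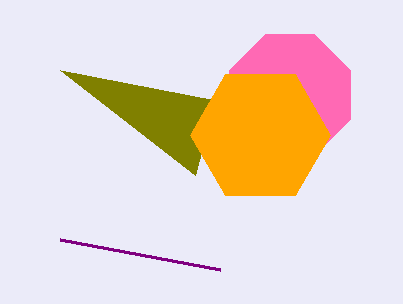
x0_1 = 60; y0_1 = 70; x_2 = 290; y_2 = 95; r_2 = 65; x0_3 = 220; y0_3 = 270; x_4 = 260; y_4 = 135; r_4 = 70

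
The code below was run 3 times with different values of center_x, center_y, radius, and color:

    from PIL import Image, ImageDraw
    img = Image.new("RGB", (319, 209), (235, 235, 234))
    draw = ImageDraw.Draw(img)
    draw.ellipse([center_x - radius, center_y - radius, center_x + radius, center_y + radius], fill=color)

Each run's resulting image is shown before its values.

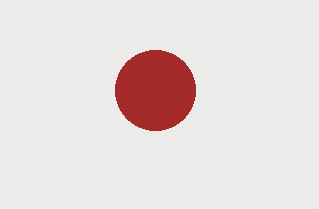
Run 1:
center_x = 155; center_y = 90; radius = 40; color = 'brown'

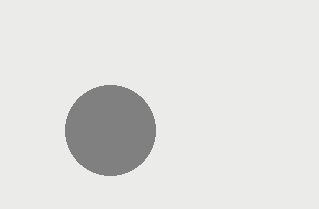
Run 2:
center_x = 110; center_y = 130; radius = 45; color = 'gray'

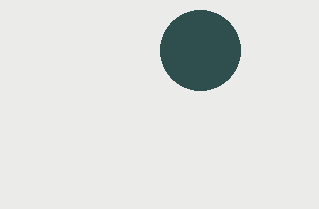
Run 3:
center_x = 200
center_y = 50
radius = 40
color = 'darkslategray'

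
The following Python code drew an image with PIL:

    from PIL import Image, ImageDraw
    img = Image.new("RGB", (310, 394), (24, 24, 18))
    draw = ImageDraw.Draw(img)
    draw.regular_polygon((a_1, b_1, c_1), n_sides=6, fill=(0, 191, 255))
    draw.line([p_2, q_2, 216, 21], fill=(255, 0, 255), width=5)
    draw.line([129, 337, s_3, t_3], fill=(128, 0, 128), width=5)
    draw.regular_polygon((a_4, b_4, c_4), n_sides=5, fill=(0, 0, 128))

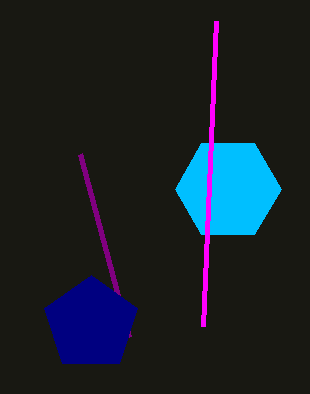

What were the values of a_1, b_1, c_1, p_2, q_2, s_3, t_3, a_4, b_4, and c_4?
a_1 = 228
b_1 = 189
c_1 = 53
p_2 = 203
q_2 = 326
s_3 = 80
t_3 = 154
a_4 = 91
b_4 = 324
c_4 = 49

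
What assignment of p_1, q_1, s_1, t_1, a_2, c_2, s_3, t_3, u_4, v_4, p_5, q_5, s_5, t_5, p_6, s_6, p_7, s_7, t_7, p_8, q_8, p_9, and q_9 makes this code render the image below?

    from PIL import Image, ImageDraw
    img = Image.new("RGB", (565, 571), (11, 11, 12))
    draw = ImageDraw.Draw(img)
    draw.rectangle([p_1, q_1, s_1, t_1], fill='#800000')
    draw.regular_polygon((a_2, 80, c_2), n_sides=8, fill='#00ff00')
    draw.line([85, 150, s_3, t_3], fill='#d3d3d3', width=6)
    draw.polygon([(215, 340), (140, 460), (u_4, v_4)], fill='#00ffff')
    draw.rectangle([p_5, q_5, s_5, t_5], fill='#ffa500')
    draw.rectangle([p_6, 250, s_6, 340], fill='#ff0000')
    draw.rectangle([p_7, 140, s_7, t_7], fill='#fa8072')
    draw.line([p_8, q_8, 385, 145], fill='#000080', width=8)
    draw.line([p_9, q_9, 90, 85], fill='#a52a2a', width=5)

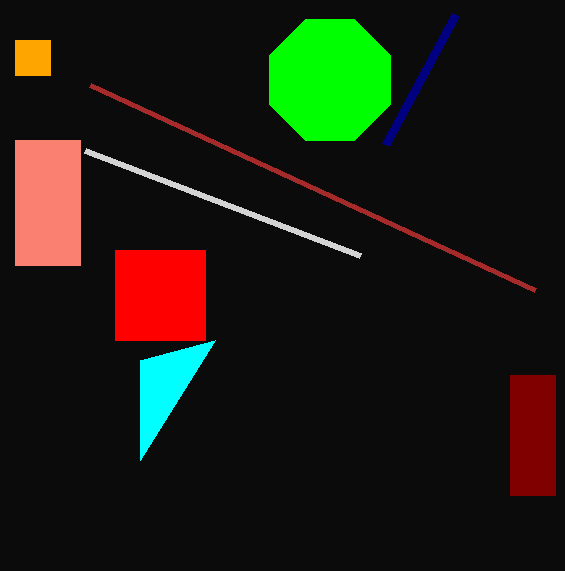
p_1 = 510, q_1 = 375, s_1 = 555, t_1 = 495, a_2 = 330, c_2 = 65, s_3 = 360, t_3 = 255, u_4 = 140, v_4 = 360, p_5 = 15, q_5 = 40, s_5 = 50, t_5 = 75, p_6 = 115, s_6 = 205, p_7 = 15, s_7 = 80, t_7 = 265, p_8 = 455, q_8 = 15, p_9 = 535, q_9 = 290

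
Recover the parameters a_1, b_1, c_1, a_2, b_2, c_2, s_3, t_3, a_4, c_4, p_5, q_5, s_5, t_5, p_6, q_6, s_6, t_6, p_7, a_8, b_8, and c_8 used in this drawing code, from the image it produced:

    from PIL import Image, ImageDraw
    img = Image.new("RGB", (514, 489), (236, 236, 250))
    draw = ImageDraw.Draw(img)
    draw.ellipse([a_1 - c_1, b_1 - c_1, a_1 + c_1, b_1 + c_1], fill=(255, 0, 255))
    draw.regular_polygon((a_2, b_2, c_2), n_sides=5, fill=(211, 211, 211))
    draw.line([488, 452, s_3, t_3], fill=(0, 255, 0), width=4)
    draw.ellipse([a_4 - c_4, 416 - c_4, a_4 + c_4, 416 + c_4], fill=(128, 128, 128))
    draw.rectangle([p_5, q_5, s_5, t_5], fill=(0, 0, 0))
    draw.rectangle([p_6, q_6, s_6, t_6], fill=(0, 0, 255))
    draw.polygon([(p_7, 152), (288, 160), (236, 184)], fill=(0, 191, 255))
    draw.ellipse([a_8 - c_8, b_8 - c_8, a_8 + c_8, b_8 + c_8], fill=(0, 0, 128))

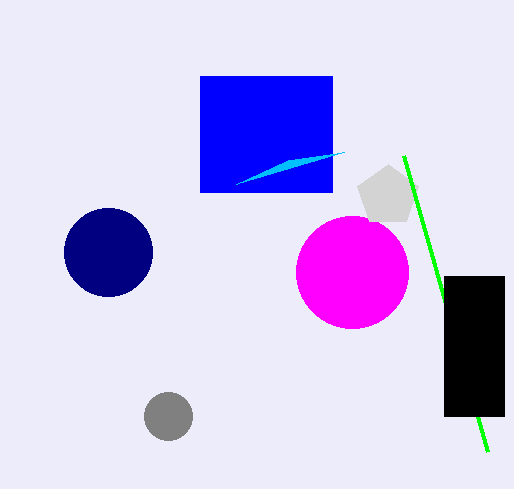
a_1 = 352; b_1 = 272; c_1 = 56; a_2 = 388; b_2 = 196; c_2 = 32; s_3 = 404; t_3 = 156; a_4 = 168; c_4 = 24; p_5 = 444; q_5 = 276; s_5 = 504; t_5 = 416; p_6 = 200; q_6 = 76; s_6 = 332; t_6 = 192; p_7 = 344; a_8 = 108; b_8 = 252; c_8 = 44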